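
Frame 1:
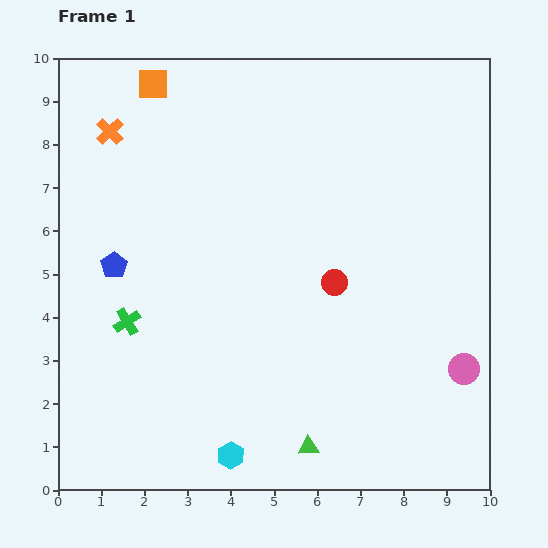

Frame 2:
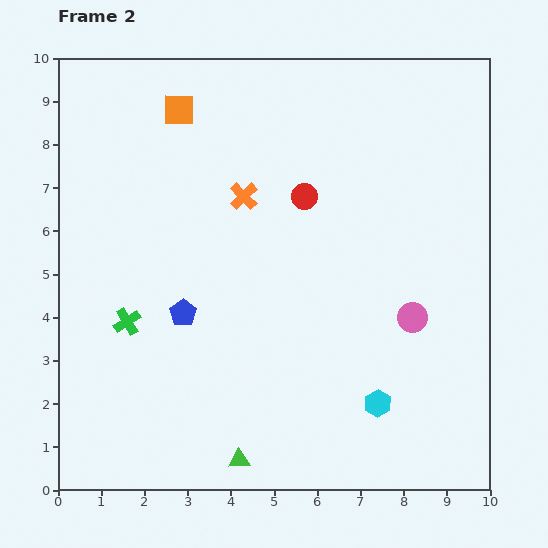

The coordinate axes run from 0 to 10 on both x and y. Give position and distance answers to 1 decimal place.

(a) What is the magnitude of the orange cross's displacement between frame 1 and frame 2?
3.4

The orange cross moved from (1.2, 8.3) to (4.3, 6.8), a distance of √(3.1² + 1.5²) ≈ 3.4.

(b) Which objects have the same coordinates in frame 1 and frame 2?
the green cross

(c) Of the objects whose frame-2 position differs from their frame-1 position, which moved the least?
the orange square

(moved 0.8)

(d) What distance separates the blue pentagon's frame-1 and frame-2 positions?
1.9

The blue pentagon moved from (1.3, 5.2) to (2.9, 4.1), a distance of √(1.6² + 1.1²) ≈ 1.9.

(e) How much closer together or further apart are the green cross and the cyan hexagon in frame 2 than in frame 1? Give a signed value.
+2.2

Distance in frame 1: 3.9. Distance in frame 2: 6.1.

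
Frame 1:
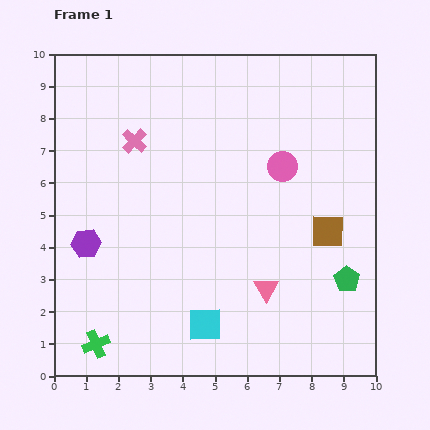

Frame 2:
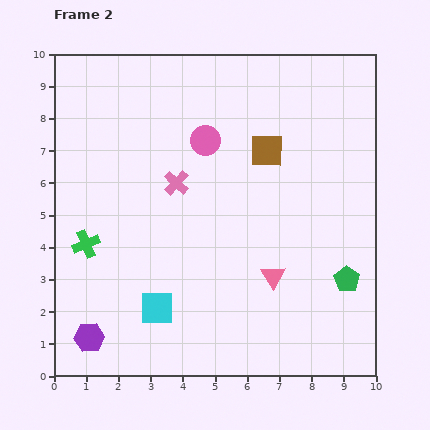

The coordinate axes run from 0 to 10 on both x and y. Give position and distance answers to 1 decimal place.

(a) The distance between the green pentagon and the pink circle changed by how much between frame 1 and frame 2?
+2.2

Distance in frame 1: 4.0. Distance in frame 2: 6.2.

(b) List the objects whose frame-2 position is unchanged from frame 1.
the green pentagon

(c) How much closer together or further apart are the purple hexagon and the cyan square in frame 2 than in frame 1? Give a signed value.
-2.2

Distance in frame 1: 4.5. Distance in frame 2: 2.3.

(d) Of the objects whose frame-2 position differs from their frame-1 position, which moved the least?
the pink triangle

(moved 0.4)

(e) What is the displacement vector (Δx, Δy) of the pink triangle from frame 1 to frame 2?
(0.2, 0.4)

The pink triangle was at (6.6, 2.7) in frame 1 and (6.8, 3.1) in frame 2.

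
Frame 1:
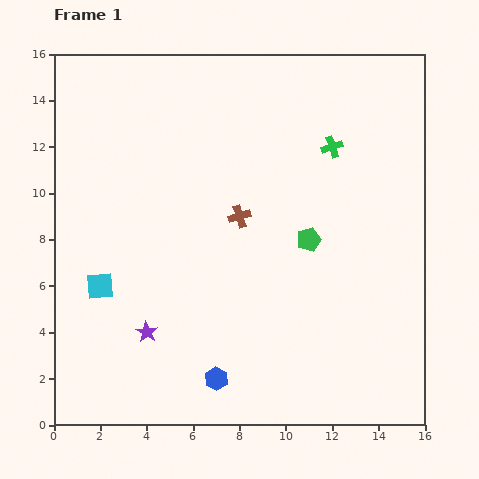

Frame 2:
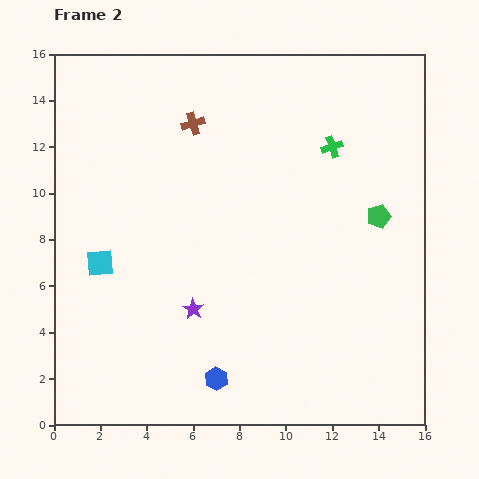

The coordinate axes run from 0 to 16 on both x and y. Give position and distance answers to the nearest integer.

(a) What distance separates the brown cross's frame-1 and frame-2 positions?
4

The brown cross moved from (8, 9) to (6, 13), a distance of √(2² + 4²) ≈ 4.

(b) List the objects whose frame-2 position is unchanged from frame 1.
the blue hexagon, the green cross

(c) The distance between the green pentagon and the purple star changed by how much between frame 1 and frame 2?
+1

Distance in frame 1: 8. Distance in frame 2: 9.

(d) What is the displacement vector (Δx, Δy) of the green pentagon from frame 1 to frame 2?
(3, 1)

The green pentagon was at (11, 8) in frame 1 and (14, 9) in frame 2.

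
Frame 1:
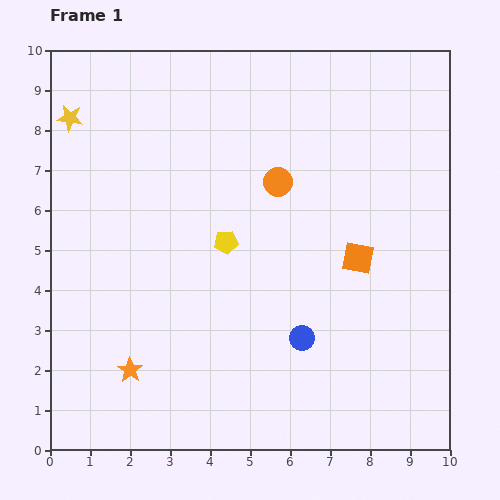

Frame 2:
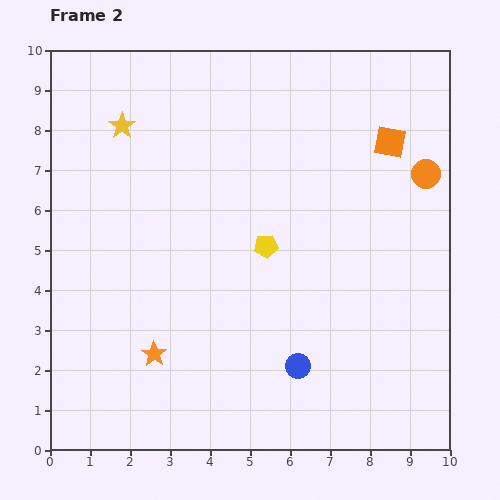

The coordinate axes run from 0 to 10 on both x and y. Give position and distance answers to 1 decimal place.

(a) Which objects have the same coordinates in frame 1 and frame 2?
none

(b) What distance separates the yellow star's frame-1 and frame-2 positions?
1.3

The yellow star moved from (0.5, 8.3) to (1.8, 8.1), a distance of √(1.3² + 0.2²) ≈ 1.3.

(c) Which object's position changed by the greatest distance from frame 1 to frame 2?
the orange circle

(moved 3.7; next 3.0)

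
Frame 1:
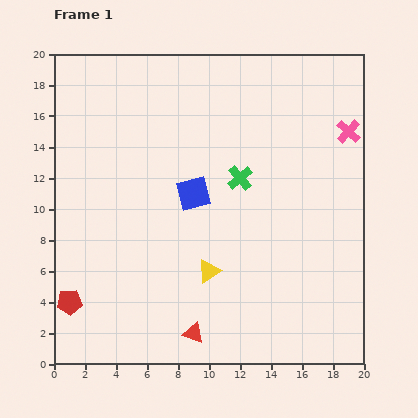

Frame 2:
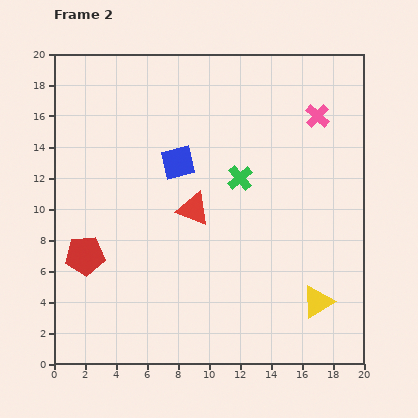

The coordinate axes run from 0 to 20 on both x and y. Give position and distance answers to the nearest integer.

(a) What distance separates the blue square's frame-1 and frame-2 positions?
2

The blue square moved from (9, 11) to (8, 13), a distance of √(1² + 2²) ≈ 2.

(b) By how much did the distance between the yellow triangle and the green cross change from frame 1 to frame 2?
+3

Distance in frame 1: 6. Distance in frame 2: 9.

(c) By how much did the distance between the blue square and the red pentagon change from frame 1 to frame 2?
-3

Distance in frame 1: 11. Distance in frame 2: 8.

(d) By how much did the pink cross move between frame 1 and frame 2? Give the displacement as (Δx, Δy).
(-2, 1)

The pink cross was at (19, 15) in frame 1 and (17, 16) in frame 2.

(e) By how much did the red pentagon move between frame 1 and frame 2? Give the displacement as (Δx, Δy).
(1, 3)

The red pentagon was at (1, 4) in frame 1 and (2, 7) in frame 2.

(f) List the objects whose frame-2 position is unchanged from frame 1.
the green cross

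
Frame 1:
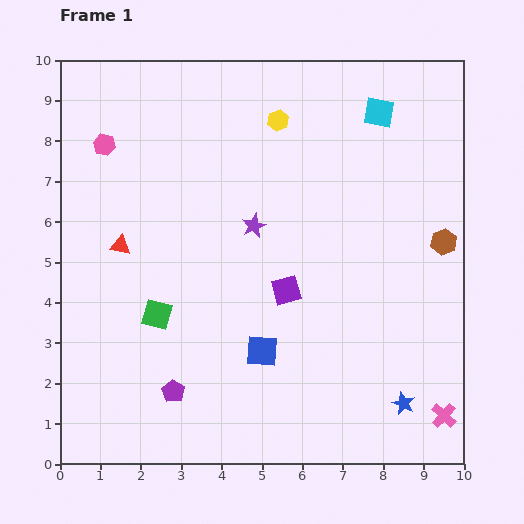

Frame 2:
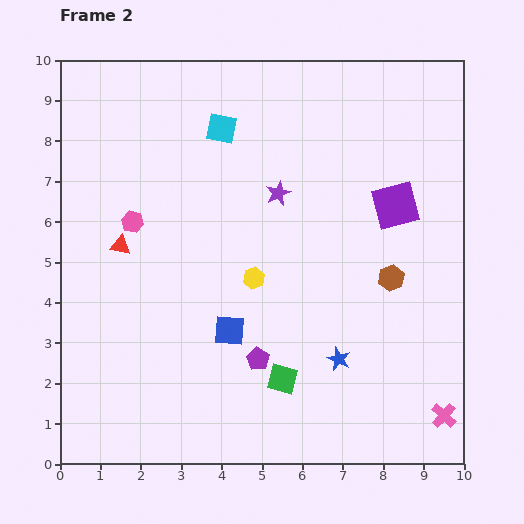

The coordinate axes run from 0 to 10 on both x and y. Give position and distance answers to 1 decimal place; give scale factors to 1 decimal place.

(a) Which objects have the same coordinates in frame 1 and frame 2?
the pink cross, the red triangle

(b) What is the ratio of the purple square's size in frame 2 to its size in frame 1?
1.6×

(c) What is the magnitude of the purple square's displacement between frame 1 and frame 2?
3.4

The purple square moved from (5.6, 4.3) to (8.3, 6.4), a distance of √(2.7² + 2.1²) ≈ 3.4.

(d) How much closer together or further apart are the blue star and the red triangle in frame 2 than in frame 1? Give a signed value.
-1.9

Distance in frame 1: 8.0. Distance in frame 2: 6.1.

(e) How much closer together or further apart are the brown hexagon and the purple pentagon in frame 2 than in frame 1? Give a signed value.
-3.8

Distance in frame 1: 7.7. Distance in frame 2: 3.9.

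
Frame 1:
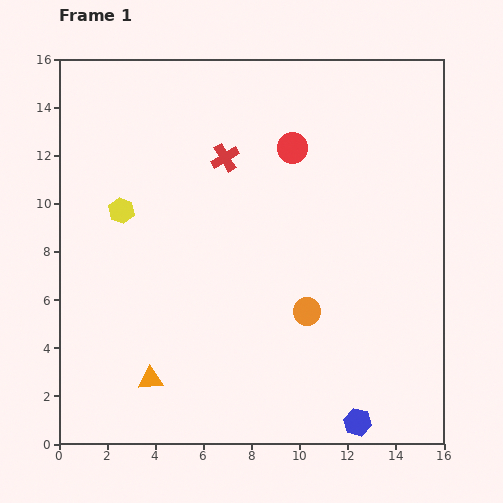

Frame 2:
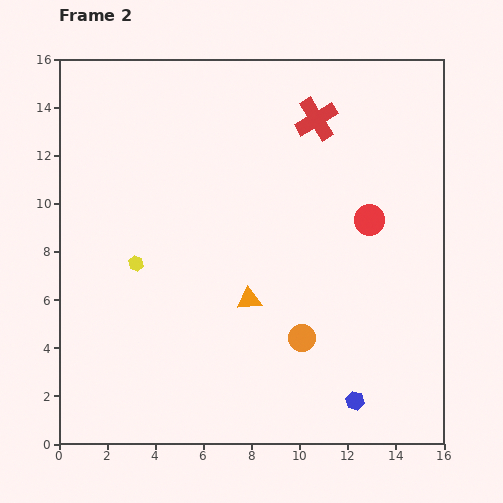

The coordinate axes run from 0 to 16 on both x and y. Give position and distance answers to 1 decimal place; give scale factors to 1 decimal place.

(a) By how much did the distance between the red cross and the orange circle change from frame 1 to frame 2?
+1.9

Distance in frame 1: 7.2. Distance in frame 2: 9.1.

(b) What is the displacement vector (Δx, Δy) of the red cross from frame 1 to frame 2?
(3.8, 1.6)

The red cross was at (6.9, 11.9) in frame 1 and (10.7, 13.5) in frame 2.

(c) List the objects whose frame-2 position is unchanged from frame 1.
none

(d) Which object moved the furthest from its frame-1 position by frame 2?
the orange triangle

(moved 5.3; next 4.4)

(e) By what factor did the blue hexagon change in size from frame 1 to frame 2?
0.7×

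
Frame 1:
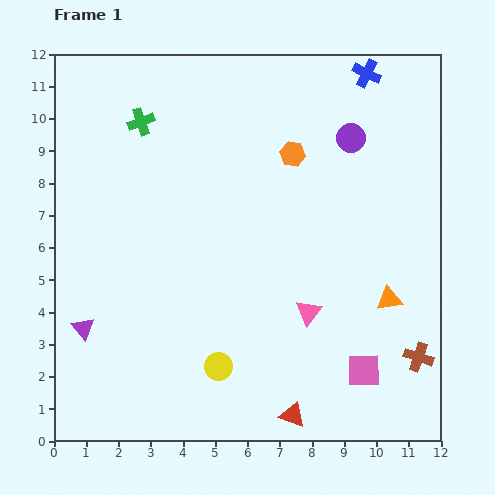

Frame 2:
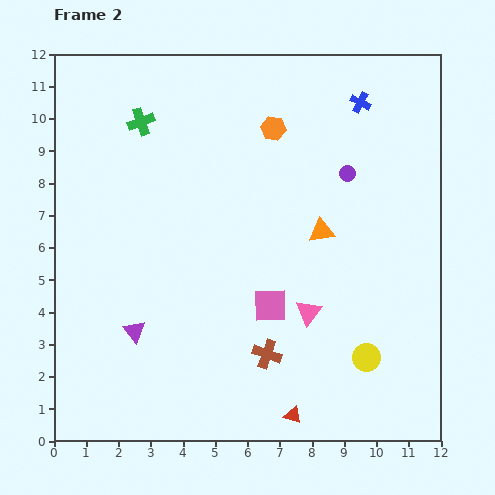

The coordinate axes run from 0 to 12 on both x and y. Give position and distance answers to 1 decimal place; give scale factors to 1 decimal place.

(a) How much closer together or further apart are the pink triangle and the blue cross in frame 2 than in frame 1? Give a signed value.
-0.9

Distance in frame 1: 7.6. Distance in frame 2: 6.7.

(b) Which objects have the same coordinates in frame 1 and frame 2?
the green cross, the pink triangle, the red triangle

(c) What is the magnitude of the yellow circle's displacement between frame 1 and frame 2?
4.6

The yellow circle moved from (5.1, 2.3) to (9.7, 2.6), a distance of √(4.6² + 0.3²) ≈ 4.6.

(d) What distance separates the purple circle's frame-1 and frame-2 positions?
1.1

The purple circle moved from (9.2, 9.4) to (9.1, 8.3), a distance of √(0.1² + 1.1²) ≈ 1.1.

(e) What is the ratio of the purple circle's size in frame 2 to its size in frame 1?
0.6×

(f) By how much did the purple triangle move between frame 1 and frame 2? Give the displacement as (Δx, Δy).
(1.6, -0.1)

The purple triangle was at (0.9, 3.5) in frame 1 and (2.5, 3.4) in frame 2.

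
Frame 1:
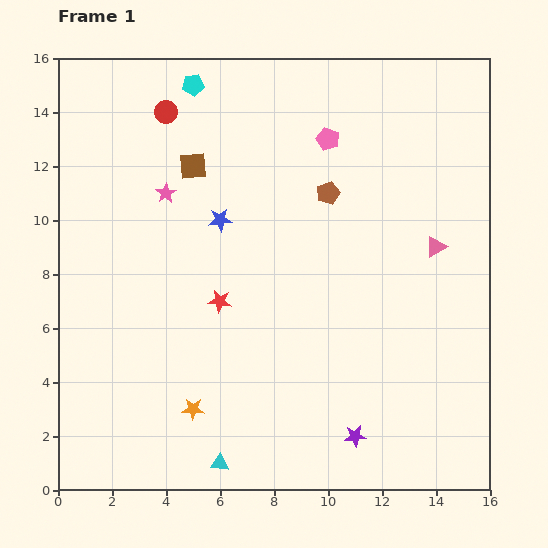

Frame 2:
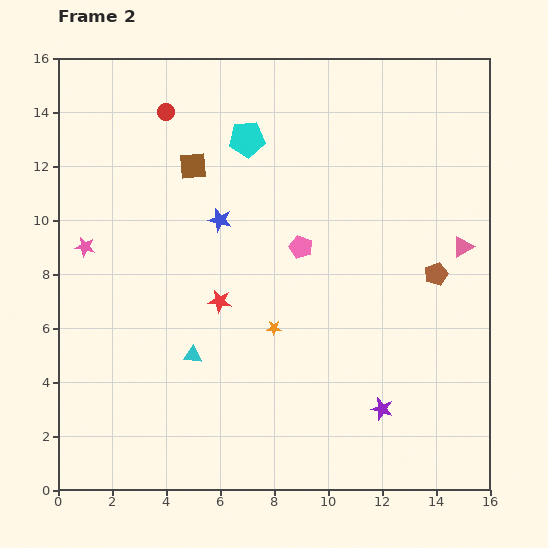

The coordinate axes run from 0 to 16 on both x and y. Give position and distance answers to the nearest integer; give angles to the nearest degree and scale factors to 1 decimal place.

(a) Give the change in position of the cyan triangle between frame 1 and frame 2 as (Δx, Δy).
(-1, 4)

The cyan triangle was at (6, 1) in frame 1 and (5, 5) in frame 2.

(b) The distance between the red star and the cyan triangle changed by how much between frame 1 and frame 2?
-4

Distance in frame 1: 6. Distance in frame 2: 2.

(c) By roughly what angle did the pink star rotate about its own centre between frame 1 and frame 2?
30° counter-clockwise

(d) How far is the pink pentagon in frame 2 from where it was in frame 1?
4

The pink pentagon moved from (10, 13) to (9, 9), a distance of √(1² + 4²) ≈ 4.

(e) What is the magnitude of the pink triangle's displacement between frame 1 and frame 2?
1

The pink triangle moved from (14, 9) to (15, 9), a distance of √(1² + 0²) ≈ 1.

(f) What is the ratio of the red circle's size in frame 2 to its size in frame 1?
0.7×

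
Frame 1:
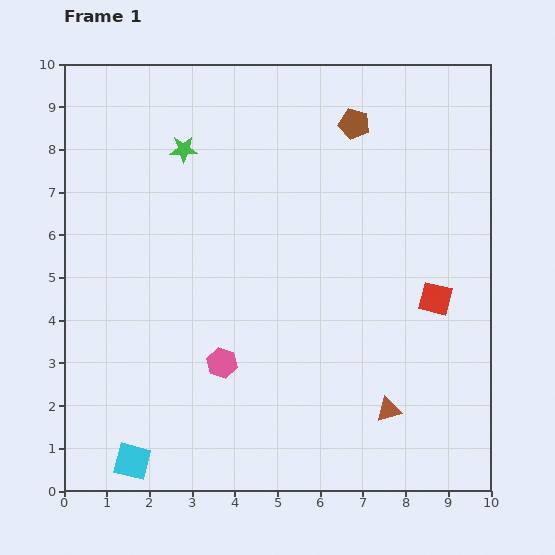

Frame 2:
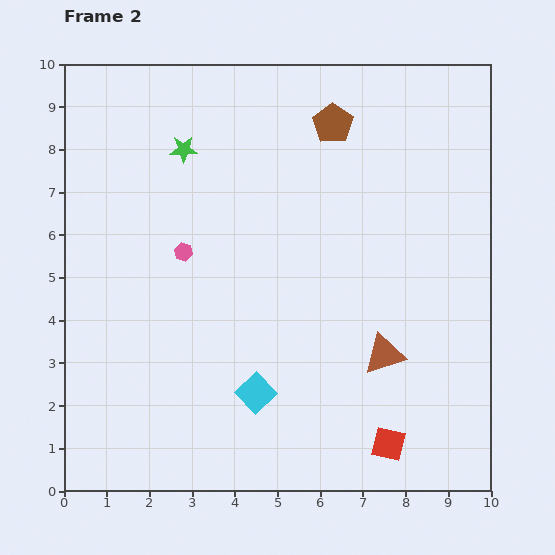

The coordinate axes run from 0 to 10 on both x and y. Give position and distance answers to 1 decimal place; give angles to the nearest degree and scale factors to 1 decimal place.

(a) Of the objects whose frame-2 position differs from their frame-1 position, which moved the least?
the brown pentagon

(moved 0.5)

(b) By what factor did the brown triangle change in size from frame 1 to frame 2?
1.6×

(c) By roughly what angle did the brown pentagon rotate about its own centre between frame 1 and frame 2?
21° clockwise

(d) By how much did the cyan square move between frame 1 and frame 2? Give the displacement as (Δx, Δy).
(2.9, 1.6)

The cyan square was at (1.6, 0.7) in frame 1 and (4.5, 2.3) in frame 2.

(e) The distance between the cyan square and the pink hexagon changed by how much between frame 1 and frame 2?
+0.6

Distance in frame 1: 3.1. Distance in frame 2: 3.7.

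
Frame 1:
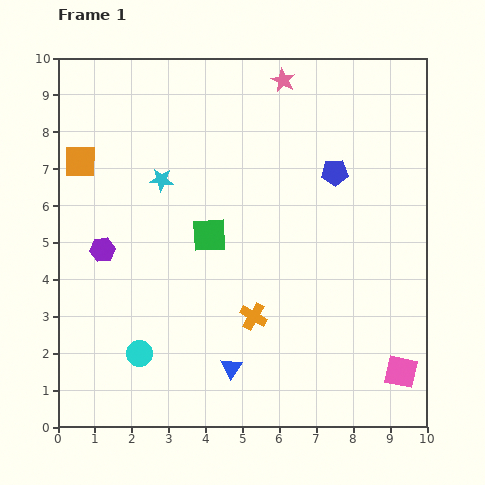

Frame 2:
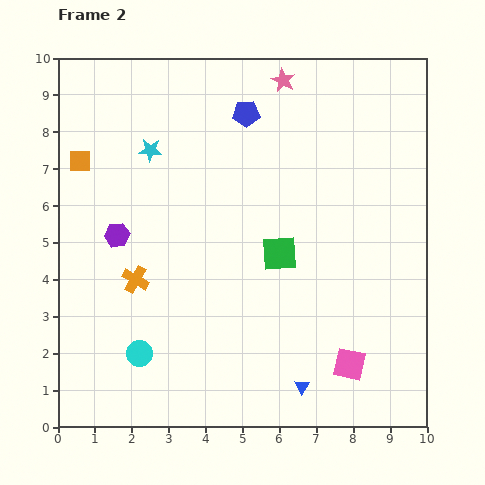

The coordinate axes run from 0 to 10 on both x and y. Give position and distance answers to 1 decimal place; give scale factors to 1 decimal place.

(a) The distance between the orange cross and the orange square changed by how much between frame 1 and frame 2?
-2.8

Distance in frame 1: 6.3. Distance in frame 2: 3.5.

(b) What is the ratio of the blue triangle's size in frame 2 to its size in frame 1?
0.7×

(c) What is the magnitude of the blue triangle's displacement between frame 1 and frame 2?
2.0

The blue triangle moved from (4.7, 1.6) to (6.6, 1.1), a distance of √(1.9² + 0.5²) ≈ 2.0.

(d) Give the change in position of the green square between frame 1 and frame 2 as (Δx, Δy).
(1.9, -0.5)

The green square was at (4.1, 5.2) in frame 1 and (6.0, 4.7) in frame 2.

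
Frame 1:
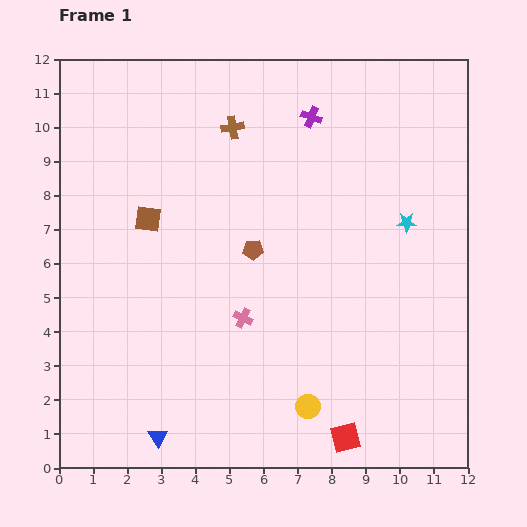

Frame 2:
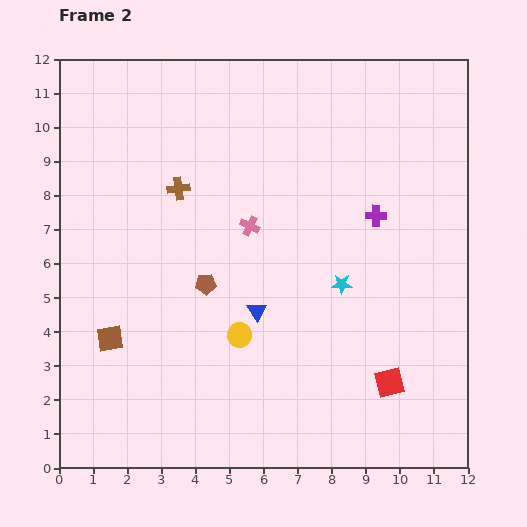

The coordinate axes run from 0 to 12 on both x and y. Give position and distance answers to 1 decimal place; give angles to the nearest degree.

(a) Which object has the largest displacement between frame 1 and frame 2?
the blue triangle

(moved 4.7; next 3.7)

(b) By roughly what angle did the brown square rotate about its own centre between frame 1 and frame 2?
17° counter-clockwise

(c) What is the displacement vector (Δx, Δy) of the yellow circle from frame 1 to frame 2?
(-2.0, 2.1)

The yellow circle was at (7.3, 1.8) in frame 1 and (5.3, 3.9) in frame 2.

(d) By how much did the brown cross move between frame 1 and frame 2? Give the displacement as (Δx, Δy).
(-1.6, -1.8)

The brown cross was at (5.1, 10.0) in frame 1 and (3.5, 8.2) in frame 2.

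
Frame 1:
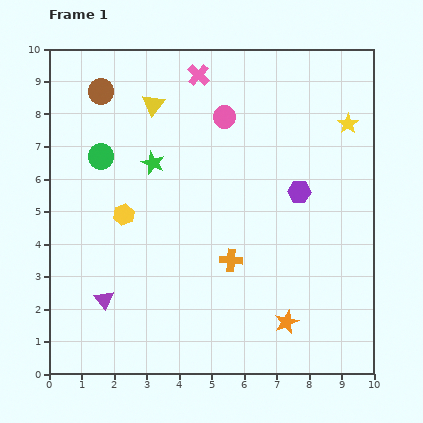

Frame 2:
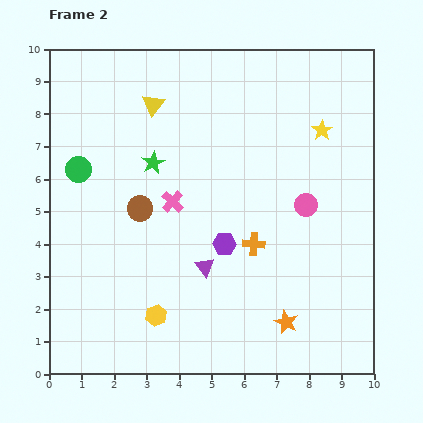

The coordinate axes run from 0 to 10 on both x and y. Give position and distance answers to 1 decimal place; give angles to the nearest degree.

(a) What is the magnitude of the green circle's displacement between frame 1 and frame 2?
0.8

The green circle moved from (1.6, 6.7) to (0.9, 6.3), a distance of √(0.7² + 0.4²) ≈ 0.8.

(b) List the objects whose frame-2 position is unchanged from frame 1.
the green star, the yellow triangle, the orange star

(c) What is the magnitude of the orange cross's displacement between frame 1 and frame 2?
0.9

The orange cross moved from (5.6, 3.5) to (6.3, 4.0), a distance of √(0.7² + 0.5²) ≈ 0.9.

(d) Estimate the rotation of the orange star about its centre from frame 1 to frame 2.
25° counter-clockwise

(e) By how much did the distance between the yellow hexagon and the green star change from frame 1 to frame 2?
+2.9

Distance in frame 1: 1.8. Distance in frame 2: 4.7.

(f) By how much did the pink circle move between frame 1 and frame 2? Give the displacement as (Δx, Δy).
(2.5, -2.7)

The pink circle was at (5.4, 7.9) in frame 1 and (7.9, 5.2) in frame 2.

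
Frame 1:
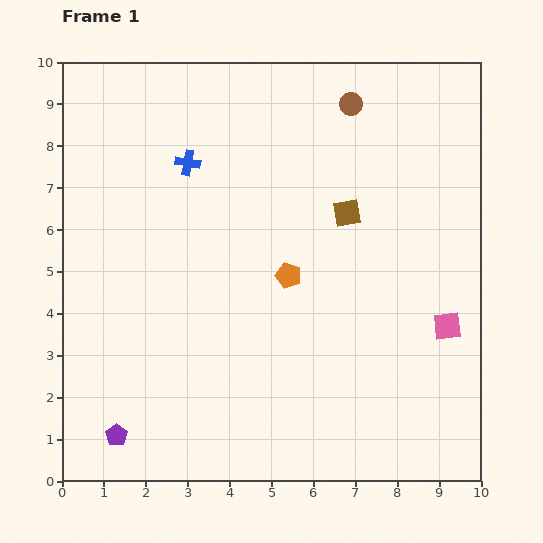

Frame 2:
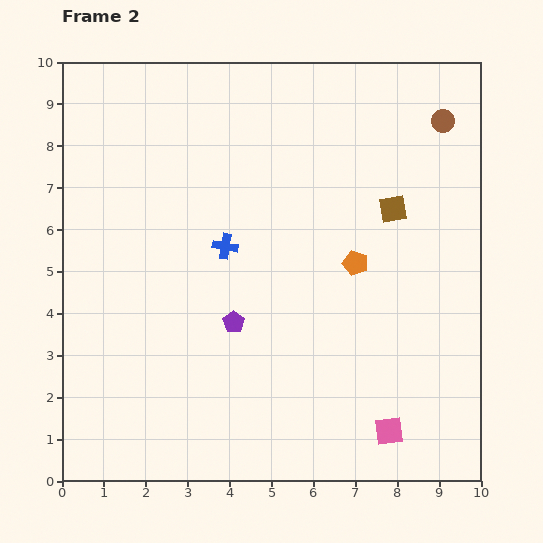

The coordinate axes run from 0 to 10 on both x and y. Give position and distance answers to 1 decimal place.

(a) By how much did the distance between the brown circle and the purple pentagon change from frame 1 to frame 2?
-2.8

Distance in frame 1: 9.7. Distance in frame 2: 6.9.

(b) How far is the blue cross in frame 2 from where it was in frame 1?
2.2

The blue cross moved from (3.0, 7.6) to (3.9, 5.6), a distance of √(0.9² + 2.0²) ≈ 2.2.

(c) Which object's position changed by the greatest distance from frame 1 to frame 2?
the purple pentagon

(moved 3.9; next 2.9)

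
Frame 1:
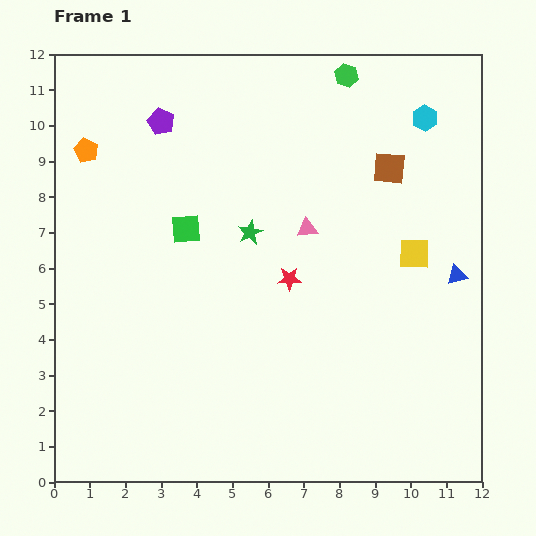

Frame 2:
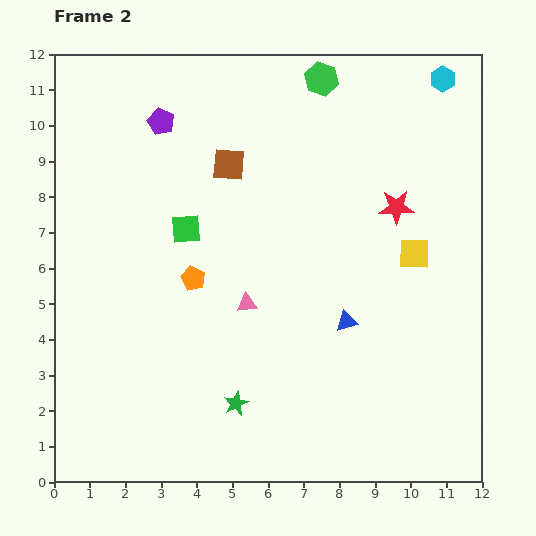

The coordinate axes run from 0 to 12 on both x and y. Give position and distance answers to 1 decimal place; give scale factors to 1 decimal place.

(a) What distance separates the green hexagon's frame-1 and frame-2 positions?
0.7

The green hexagon moved from (8.2, 11.4) to (7.5, 11.3), a distance of √(0.7² + 0.1²) ≈ 0.7.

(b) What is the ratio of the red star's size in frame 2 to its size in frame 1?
1.5×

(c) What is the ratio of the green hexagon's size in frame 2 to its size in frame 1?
1.4×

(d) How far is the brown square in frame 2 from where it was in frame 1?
4.5

The brown square moved from (9.4, 8.8) to (4.9, 8.9), a distance of √(4.5² + 0.1²) ≈ 4.5.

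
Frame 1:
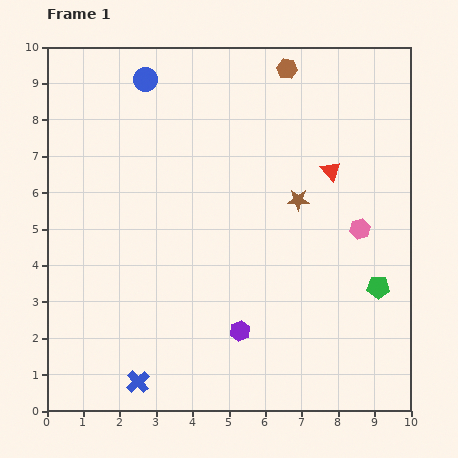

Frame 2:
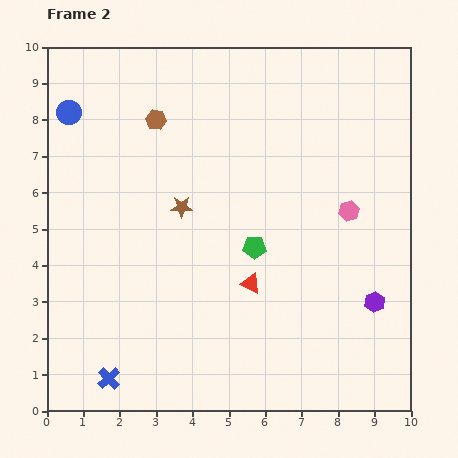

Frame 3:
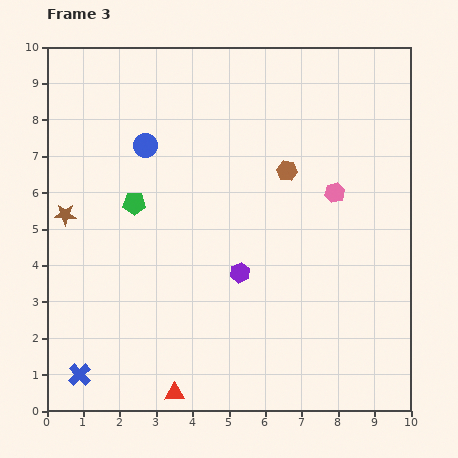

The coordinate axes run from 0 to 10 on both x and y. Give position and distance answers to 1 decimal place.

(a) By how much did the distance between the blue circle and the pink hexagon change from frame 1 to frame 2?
+1.0

Distance in frame 1: 7.2. Distance in frame 2: 8.2.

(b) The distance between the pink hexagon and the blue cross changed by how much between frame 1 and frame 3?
+1.2

Distance in frame 1: 7.4. Distance in frame 3: 8.6.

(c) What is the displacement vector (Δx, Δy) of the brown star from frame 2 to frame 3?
(-3.2, -0.2)

The brown star was at (3.7, 5.6) in frame 2 and (0.5, 5.4) in frame 3.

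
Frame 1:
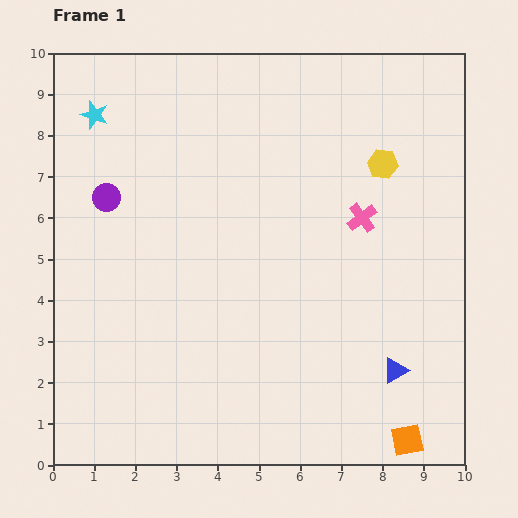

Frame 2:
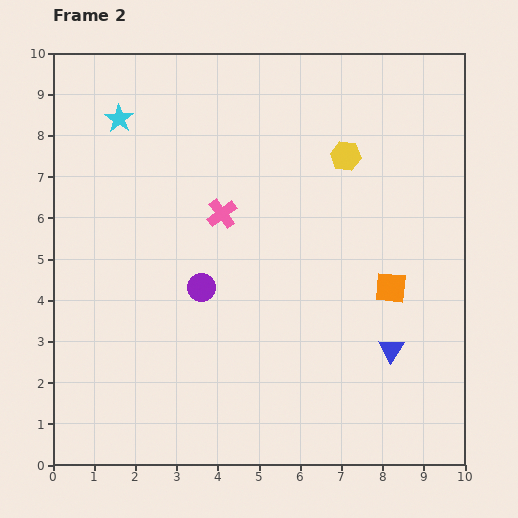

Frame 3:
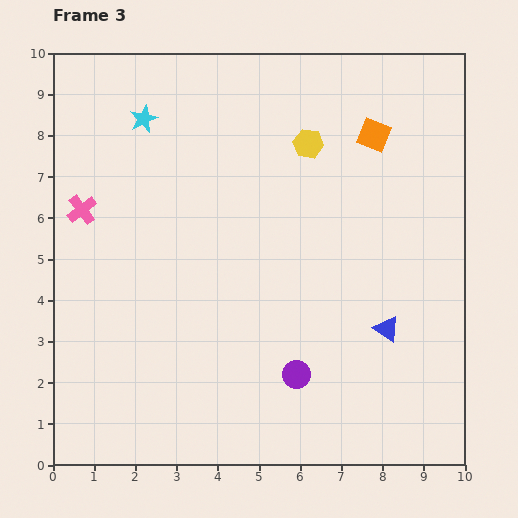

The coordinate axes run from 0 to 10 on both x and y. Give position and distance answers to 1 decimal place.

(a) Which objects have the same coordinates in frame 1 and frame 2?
none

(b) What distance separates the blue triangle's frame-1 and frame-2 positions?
0.5

The blue triangle moved from (8.3, 2.3) to (8.2, 2.8), a distance of √(0.1² + 0.5²) ≈ 0.5.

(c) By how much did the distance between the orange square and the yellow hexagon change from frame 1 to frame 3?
-5.1

Distance in frame 1: 6.7. Distance in frame 3: 1.6.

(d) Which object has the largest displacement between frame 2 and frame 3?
the orange square

(moved 3.7; next 3.4)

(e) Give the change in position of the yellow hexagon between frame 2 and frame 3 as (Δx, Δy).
(-0.9, 0.3)

The yellow hexagon was at (7.1, 7.5) in frame 2 and (6.2, 7.8) in frame 3.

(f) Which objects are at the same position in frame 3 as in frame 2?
none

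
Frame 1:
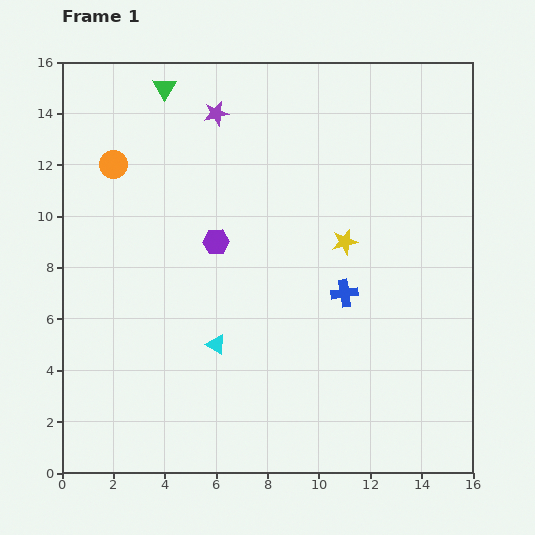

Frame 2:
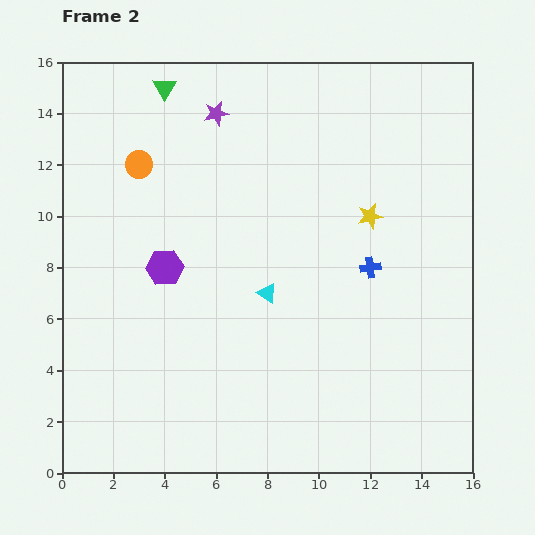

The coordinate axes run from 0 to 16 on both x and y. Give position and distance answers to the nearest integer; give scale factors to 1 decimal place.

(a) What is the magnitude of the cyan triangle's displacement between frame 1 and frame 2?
3

The cyan triangle moved from (6, 5) to (8, 7), a distance of √(2² + 2²) ≈ 3.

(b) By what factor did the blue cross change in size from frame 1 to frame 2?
0.8×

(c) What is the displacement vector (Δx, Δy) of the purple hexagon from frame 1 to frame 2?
(-2, -1)

The purple hexagon was at (6, 9) in frame 1 and (4, 8) in frame 2.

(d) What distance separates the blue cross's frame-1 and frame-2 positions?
1

The blue cross moved from (11, 7) to (12, 8), a distance of √(1² + 1²) ≈ 1.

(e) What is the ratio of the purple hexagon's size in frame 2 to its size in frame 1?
1.4×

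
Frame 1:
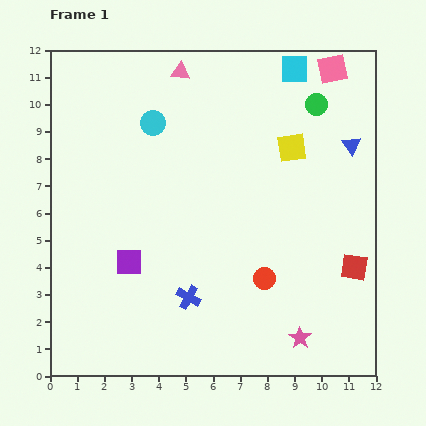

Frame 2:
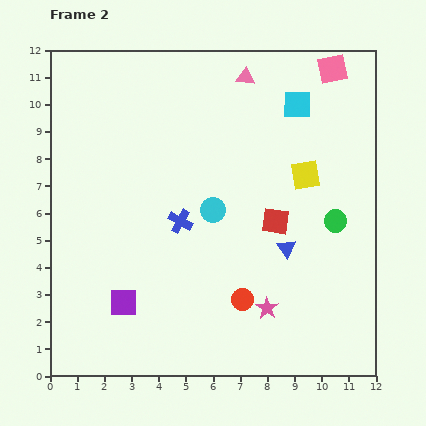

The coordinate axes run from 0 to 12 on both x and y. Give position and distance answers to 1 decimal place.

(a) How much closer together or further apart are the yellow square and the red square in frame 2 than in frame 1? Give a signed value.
-3.0

Distance in frame 1: 5.0. Distance in frame 2: 2.0.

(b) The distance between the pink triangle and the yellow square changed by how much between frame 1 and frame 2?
-0.8

Distance in frame 1: 5.0. Distance in frame 2: 4.2.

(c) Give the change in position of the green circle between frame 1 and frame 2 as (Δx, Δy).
(0.7, -4.3)

The green circle was at (9.8, 10.0) in frame 1 and (10.5, 5.7) in frame 2.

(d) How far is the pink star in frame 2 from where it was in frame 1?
1.6

The pink star moved from (9.2, 1.4) to (8.0, 2.5), a distance of √(1.2² + 1.1²) ≈ 1.6.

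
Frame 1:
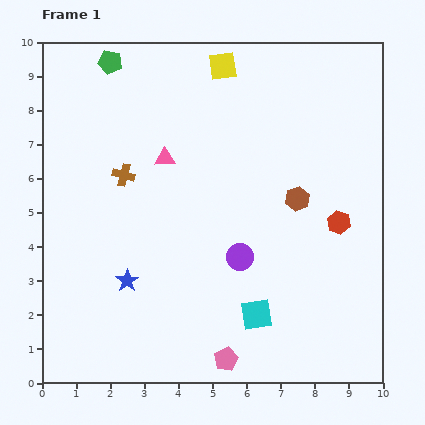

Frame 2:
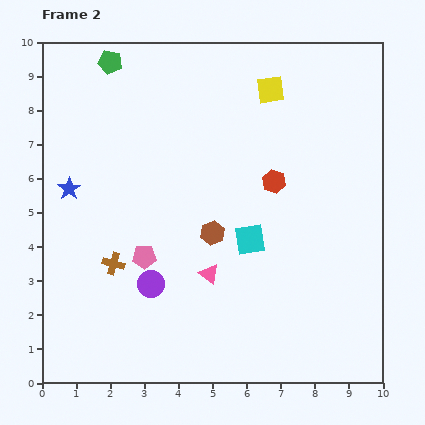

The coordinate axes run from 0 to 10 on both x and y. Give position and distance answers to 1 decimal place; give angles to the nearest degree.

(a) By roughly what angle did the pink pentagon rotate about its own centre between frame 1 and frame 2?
25° clockwise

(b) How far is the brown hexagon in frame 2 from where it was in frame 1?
2.7

The brown hexagon moved from (7.5, 5.4) to (5.0, 4.4), a distance of √(2.5² + 1.0²) ≈ 2.7.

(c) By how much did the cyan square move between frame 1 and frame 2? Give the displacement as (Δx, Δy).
(-0.2, 2.2)

The cyan square was at (6.3, 2.0) in frame 1 and (6.1, 4.2) in frame 2.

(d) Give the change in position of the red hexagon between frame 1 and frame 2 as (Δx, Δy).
(-1.9, 1.2)

The red hexagon was at (8.7, 4.7) in frame 1 and (6.8, 5.9) in frame 2.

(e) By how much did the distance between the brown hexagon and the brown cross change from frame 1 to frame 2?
-2.1

Distance in frame 1: 5.1. Distance in frame 2: 3.0.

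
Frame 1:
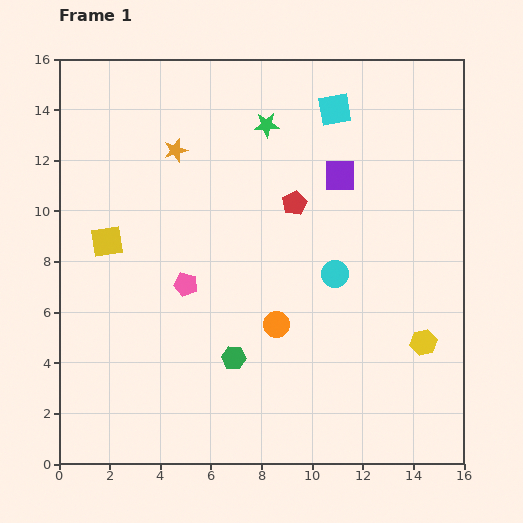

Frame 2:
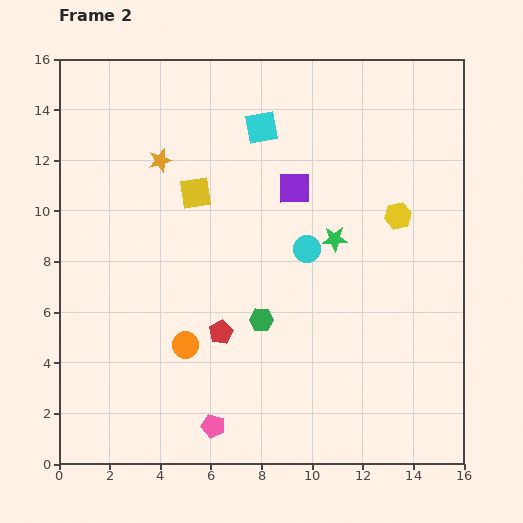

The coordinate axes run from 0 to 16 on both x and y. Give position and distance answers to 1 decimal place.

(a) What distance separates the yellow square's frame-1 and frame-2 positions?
4.0

The yellow square moved from (1.9, 8.8) to (5.4, 10.7), a distance of √(3.5² + 1.9²) ≈ 4.0.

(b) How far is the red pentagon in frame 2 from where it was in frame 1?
5.9

The red pentagon moved from (9.3, 10.3) to (6.4, 5.2), a distance of √(2.9² + 5.1²) ≈ 5.9.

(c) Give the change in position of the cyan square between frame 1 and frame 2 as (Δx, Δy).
(-2.9, -0.7)

The cyan square was at (10.9, 14.0) in frame 1 and (8.0, 13.3) in frame 2.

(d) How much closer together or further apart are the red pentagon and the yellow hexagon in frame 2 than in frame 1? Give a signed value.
+0.9

Distance in frame 1: 7.5. Distance in frame 2: 8.4.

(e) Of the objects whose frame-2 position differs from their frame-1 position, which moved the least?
the orange star

(moved 0.7)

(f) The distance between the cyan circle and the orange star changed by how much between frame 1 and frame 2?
-1.2

Distance in frame 1: 8.0. Distance in frame 2: 6.8.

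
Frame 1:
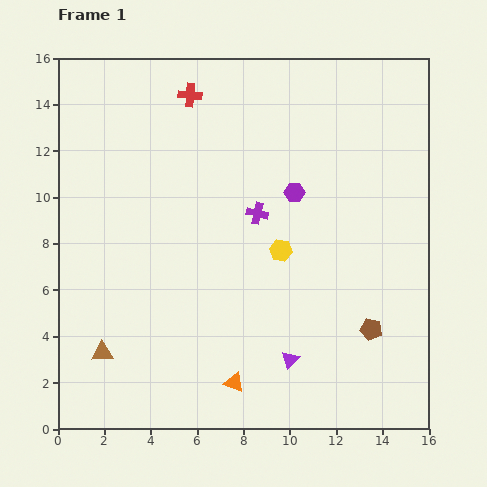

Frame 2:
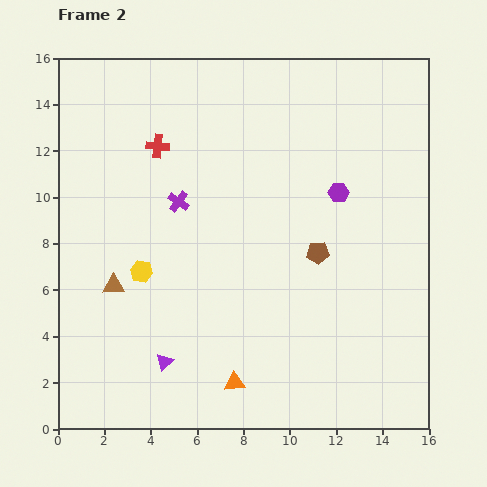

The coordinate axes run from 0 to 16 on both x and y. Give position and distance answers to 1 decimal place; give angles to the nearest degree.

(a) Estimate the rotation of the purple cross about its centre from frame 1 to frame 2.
22° clockwise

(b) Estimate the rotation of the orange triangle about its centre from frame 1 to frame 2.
25° counter-clockwise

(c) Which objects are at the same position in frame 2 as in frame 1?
the orange triangle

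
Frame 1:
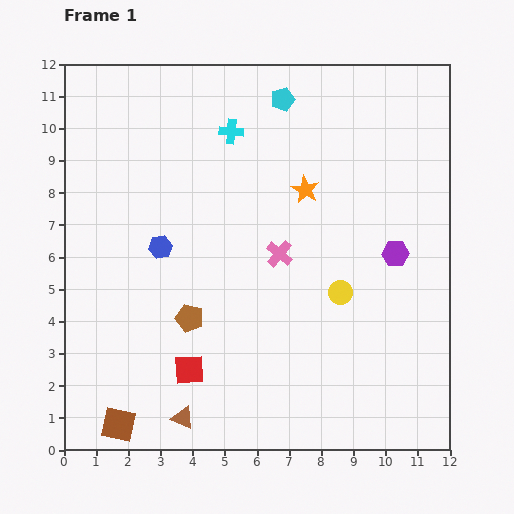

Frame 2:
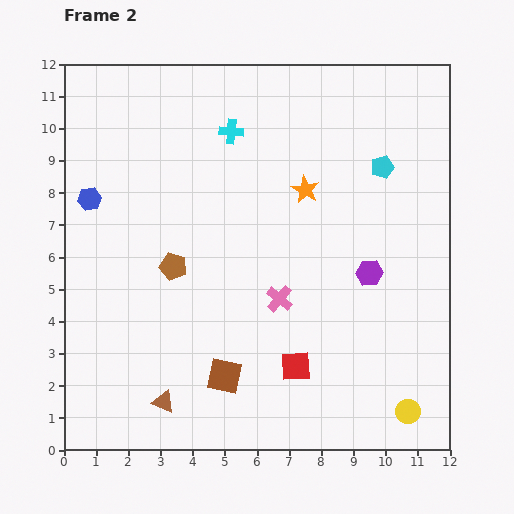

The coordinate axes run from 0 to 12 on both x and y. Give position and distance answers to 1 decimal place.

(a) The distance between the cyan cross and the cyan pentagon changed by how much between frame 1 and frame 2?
+2.9

Distance in frame 1: 1.9. Distance in frame 2: 4.8.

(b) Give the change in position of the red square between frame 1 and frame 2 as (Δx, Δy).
(3.3, 0.1)

The red square was at (3.9, 2.5) in frame 1 and (7.2, 2.6) in frame 2.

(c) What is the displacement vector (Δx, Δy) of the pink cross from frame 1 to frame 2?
(0.0, -1.4)

The pink cross was at (6.7, 6.1) in frame 1 and (6.7, 4.7) in frame 2.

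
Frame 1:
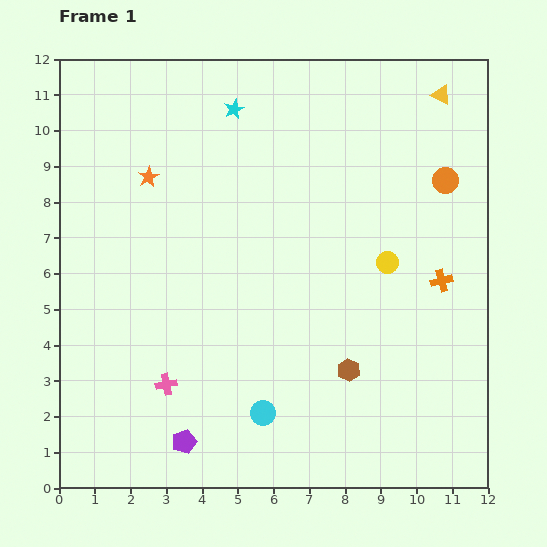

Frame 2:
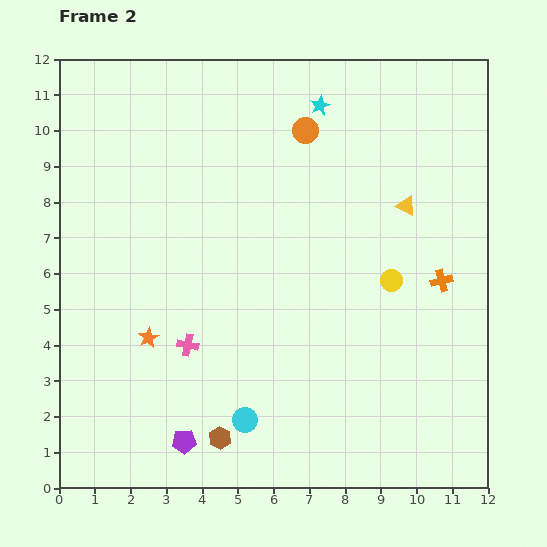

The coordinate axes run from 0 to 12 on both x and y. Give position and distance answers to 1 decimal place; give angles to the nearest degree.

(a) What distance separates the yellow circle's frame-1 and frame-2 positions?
0.5

The yellow circle moved from (9.2, 6.3) to (9.3, 5.8), a distance of √(0.1² + 0.5²) ≈ 0.5.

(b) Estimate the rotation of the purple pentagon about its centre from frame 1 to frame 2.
17° clockwise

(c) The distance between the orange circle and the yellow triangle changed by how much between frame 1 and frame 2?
+1.1

Distance in frame 1: 2.4. Distance in frame 2: 3.5.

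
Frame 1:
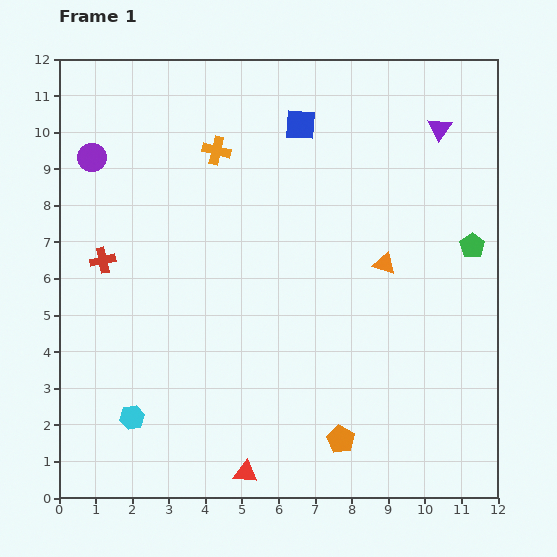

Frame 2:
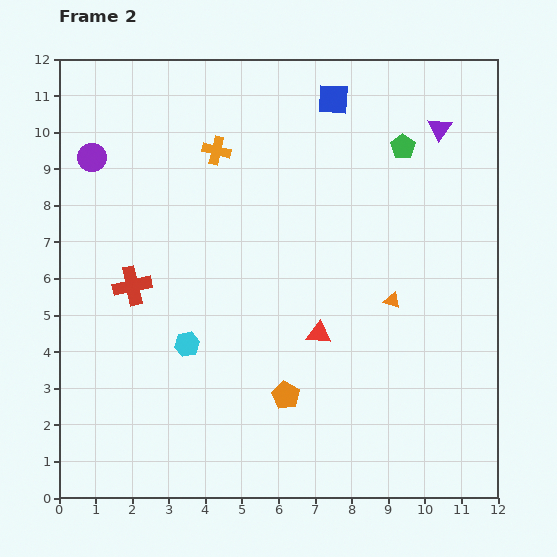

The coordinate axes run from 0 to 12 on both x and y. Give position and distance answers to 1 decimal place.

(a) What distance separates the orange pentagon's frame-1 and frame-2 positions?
1.9

The orange pentagon moved from (7.7, 1.6) to (6.2, 2.8), a distance of √(1.5² + 1.2²) ≈ 1.9.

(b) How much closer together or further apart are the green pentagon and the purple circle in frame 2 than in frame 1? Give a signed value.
-2.2

Distance in frame 1: 10.7. Distance in frame 2: 8.5.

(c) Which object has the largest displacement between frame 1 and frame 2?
the red triangle

(moved 4.3; next 3.3)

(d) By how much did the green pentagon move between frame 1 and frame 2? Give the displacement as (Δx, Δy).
(-1.9, 2.7)

The green pentagon was at (11.3, 6.9) in frame 1 and (9.4, 9.6) in frame 2.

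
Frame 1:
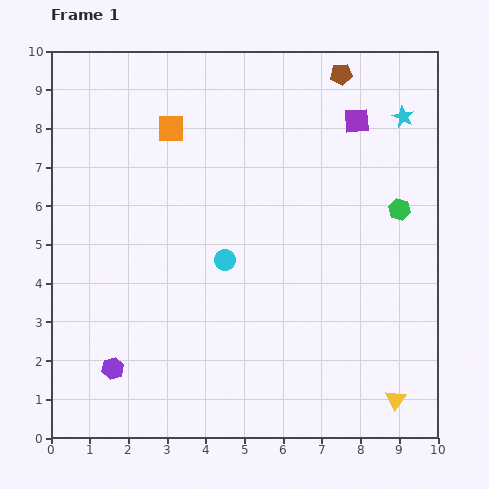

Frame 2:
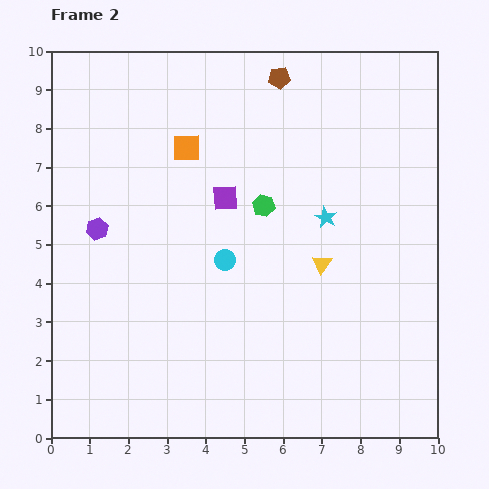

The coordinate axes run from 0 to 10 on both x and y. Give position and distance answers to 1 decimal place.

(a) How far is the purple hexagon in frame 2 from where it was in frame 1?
3.6

The purple hexagon moved from (1.6, 1.8) to (1.2, 5.4), a distance of √(0.4² + 3.6²) ≈ 3.6.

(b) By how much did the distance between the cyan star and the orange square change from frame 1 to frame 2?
-2.0

Distance in frame 1: 6.0. Distance in frame 2: 4.0.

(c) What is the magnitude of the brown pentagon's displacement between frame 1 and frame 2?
1.6

The brown pentagon moved from (7.5, 9.4) to (5.9, 9.3), a distance of √(1.6² + 0.1²) ≈ 1.6.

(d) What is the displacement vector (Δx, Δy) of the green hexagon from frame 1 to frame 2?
(-3.5, 0.1)

The green hexagon was at (9.0, 5.9) in frame 1 and (5.5, 6.0) in frame 2.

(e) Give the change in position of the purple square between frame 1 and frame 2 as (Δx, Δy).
(-3.4, -2.0)

The purple square was at (7.9, 8.2) in frame 1 and (4.5, 6.2) in frame 2.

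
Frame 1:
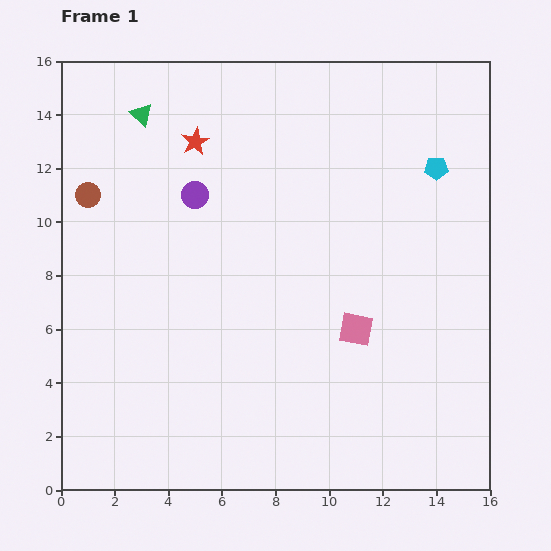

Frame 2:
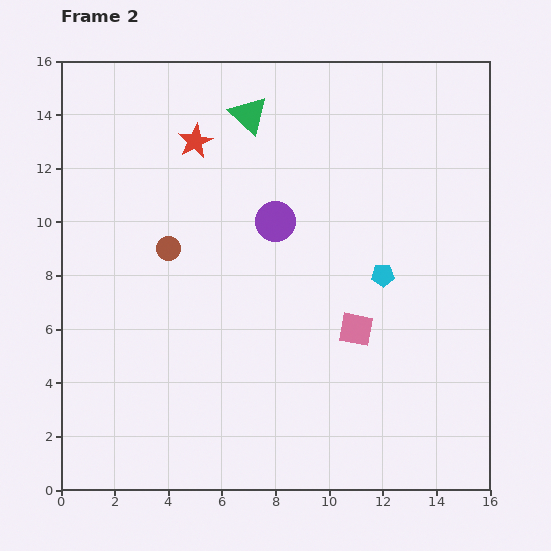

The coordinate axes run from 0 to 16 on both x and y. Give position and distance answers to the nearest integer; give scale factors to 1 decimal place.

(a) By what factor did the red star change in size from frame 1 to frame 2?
1.3×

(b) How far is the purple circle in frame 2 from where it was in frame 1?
3

The purple circle moved from (5, 11) to (8, 10), a distance of √(3² + 1²) ≈ 3.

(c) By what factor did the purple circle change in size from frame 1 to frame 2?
1.5×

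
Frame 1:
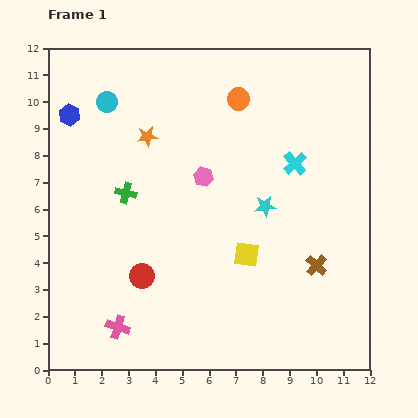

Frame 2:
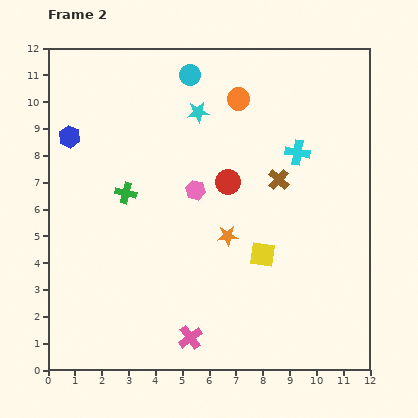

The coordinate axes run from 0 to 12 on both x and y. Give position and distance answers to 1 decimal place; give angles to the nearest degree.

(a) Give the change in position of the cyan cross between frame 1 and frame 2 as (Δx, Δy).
(0.1, 0.4)

The cyan cross was at (9.2, 7.7) in frame 1 and (9.3, 8.1) in frame 2.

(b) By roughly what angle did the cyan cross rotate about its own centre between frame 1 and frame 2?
39° counter-clockwise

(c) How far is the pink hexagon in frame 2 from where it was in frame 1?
0.6

The pink hexagon moved from (5.8, 7.2) to (5.5, 6.7), a distance of √(0.3² + 0.5²) ≈ 0.6.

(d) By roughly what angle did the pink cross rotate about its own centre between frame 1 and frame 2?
37° clockwise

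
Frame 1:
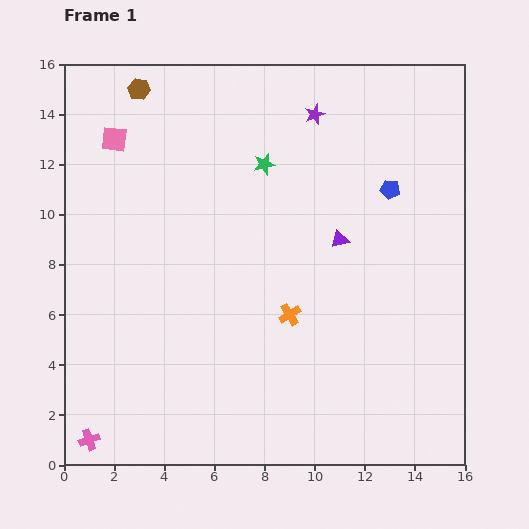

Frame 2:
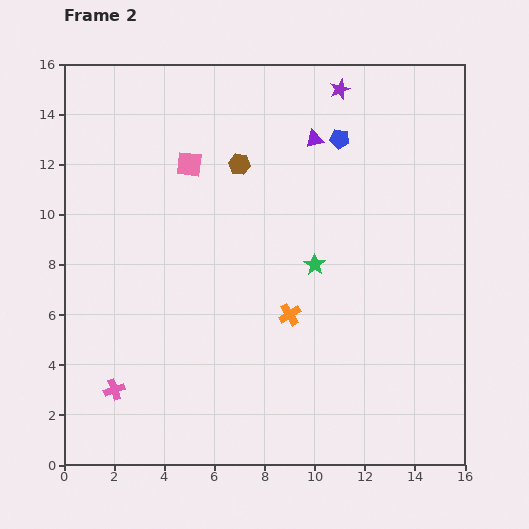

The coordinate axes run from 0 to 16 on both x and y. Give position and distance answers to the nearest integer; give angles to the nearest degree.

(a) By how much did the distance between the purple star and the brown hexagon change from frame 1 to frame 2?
-2

Distance in frame 1: 7. Distance in frame 2: 5.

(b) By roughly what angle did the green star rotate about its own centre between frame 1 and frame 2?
26° counter-clockwise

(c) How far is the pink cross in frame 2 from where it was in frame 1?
2

The pink cross moved from (1, 1) to (2, 3), a distance of √(1² + 2²) ≈ 2.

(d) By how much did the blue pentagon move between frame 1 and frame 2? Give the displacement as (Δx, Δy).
(-2, 2)

The blue pentagon was at (13, 11) in frame 1 and (11, 13) in frame 2.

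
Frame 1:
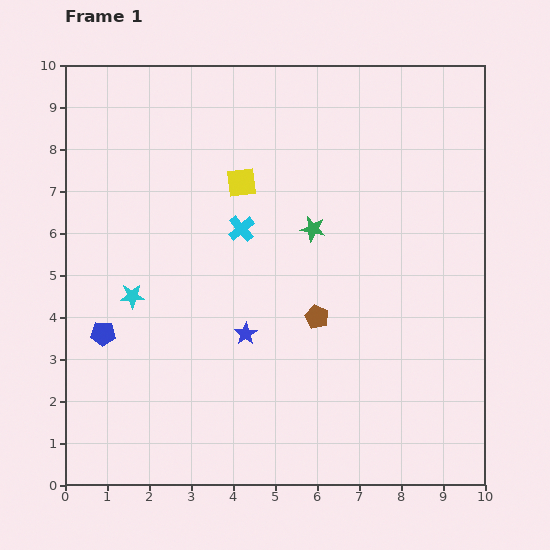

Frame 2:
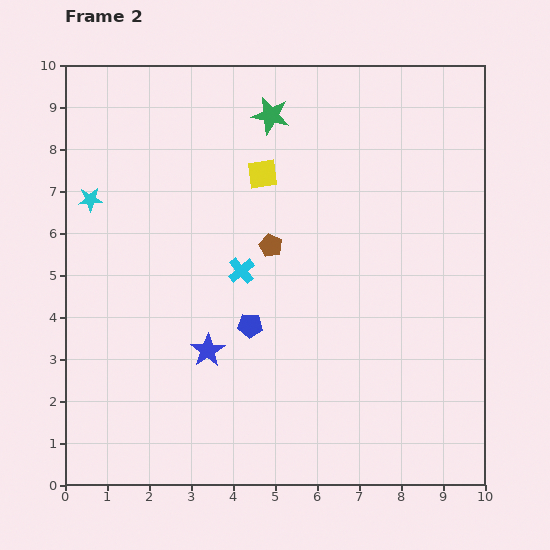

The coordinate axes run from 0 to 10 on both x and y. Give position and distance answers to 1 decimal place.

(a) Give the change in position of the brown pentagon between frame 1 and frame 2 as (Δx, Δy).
(-1.1, 1.7)

The brown pentagon was at (6.0, 4.0) in frame 1 and (4.9, 5.7) in frame 2.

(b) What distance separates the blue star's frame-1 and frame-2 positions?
1.0

The blue star moved from (4.3, 3.6) to (3.4, 3.2), a distance of √(0.9² + 0.4²) ≈ 1.0.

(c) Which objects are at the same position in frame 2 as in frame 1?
none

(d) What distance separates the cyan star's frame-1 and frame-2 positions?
2.5

The cyan star moved from (1.6, 4.5) to (0.6, 6.8), a distance of √(1.0² + 2.3²) ≈ 2.5.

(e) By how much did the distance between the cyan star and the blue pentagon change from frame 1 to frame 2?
+3.7

Distance in frame 1: 1.1. Distance in frame 2: 4.8.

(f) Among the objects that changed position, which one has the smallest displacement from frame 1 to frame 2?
the yellow square

(moved 0.5)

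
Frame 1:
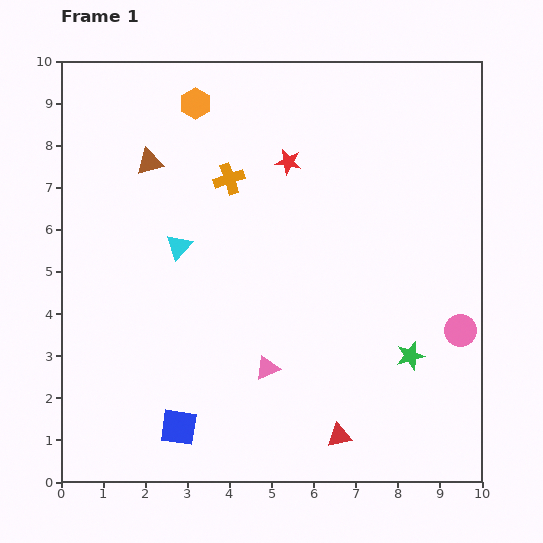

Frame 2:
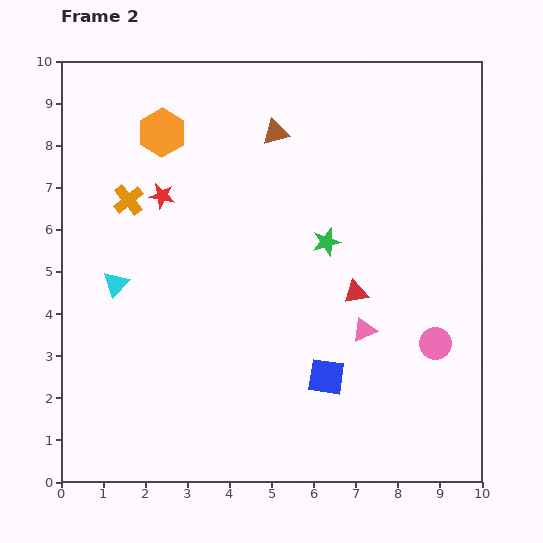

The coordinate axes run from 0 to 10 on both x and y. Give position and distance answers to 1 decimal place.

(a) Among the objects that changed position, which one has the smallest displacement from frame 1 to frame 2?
the pink circle

(moved 0.7)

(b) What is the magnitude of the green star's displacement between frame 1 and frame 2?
3.4

The green star moved from (8.3, 3.0) to (6.3, 5.7), a distance of √(2.0² + 2.7²) ≈ 3.4.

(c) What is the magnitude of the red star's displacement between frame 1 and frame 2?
3.1

The red star moved from (5.4, 7.6) to (2.4, 6.8), a distance of √(3.0² + 0.8²) ≈ 3.1.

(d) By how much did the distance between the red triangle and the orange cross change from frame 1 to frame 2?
-0.8

Distance in frame 1: 6.6. Distance in frame 2: 5.8.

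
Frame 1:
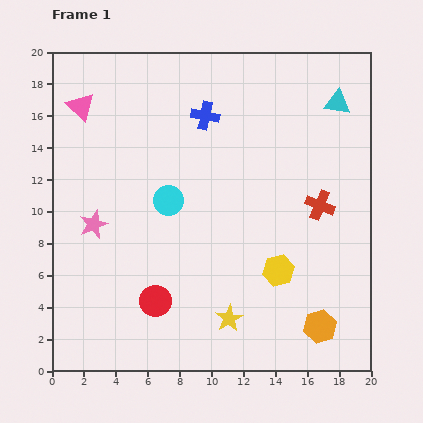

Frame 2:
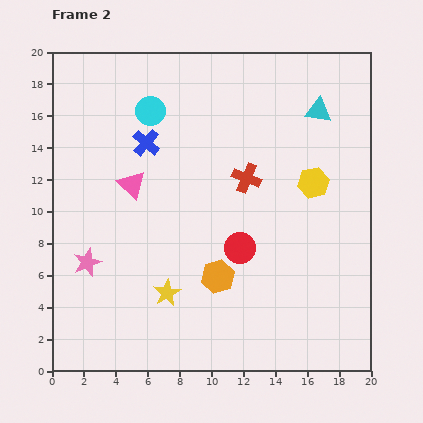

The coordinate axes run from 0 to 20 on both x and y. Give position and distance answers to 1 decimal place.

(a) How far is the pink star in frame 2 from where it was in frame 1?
2.4

The pink star moved from (2.6, 9.2) to (2.2, 6.8), a distance of √(0.4² + 2.4²) ≈ 2.4.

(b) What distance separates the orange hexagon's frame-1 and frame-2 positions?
7.1

The orange hexagon moved from (16.8, 2.8) to (10.4, 5.9), a distance of √(6.4² + 3.1²) ≈ 7.1.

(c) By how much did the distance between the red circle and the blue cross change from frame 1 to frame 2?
-3.1

Distance in frame 1: 12.0. Distance in frame 2: 8.9.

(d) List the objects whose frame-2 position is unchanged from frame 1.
none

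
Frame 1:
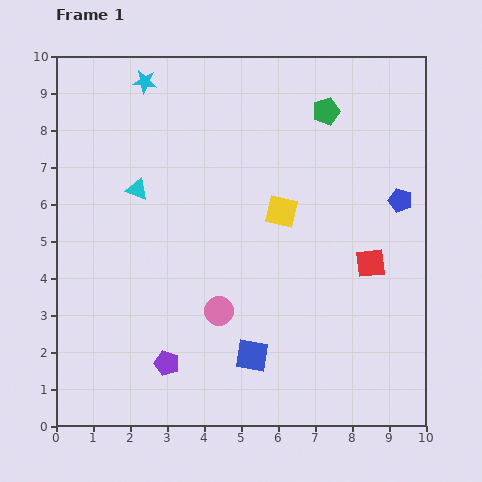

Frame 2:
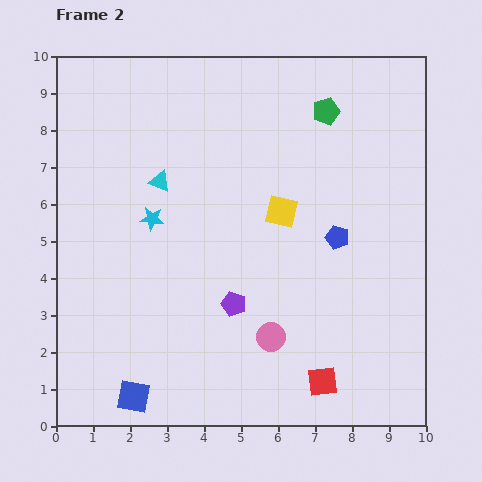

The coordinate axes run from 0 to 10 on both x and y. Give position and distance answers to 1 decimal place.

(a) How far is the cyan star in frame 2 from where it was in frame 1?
3.7

The cyan star moved from (2.4, 9.3) to (2.6, 5.6), a distance of √(0.2² + 3.7²) ≈ 3.7.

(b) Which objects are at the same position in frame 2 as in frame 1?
the yellow square, the green pentagon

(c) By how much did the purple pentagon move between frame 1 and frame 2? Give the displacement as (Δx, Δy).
(1.8, 1.6)

The purple pentagon was at (3.0, 1.7) in frame 1 and (4.8, 3.3) in frame 2.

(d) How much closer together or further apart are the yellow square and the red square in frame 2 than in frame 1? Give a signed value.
+1.9

Distance in frame 1: 2.8. Distance in frame 2: 4.7.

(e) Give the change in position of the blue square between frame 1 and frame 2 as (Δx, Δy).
(-3.2, -1.1)

The blue square was at (5.3, 1.9) in frame 1 and (2.1, 0.8) in frame 2.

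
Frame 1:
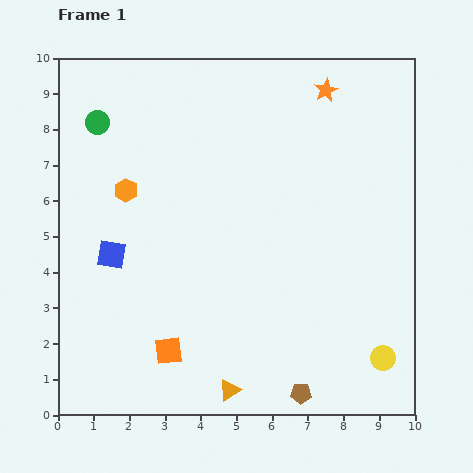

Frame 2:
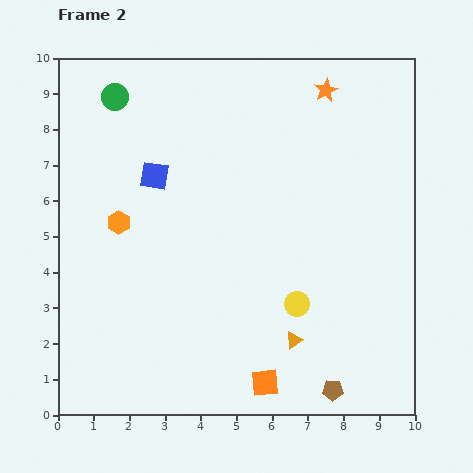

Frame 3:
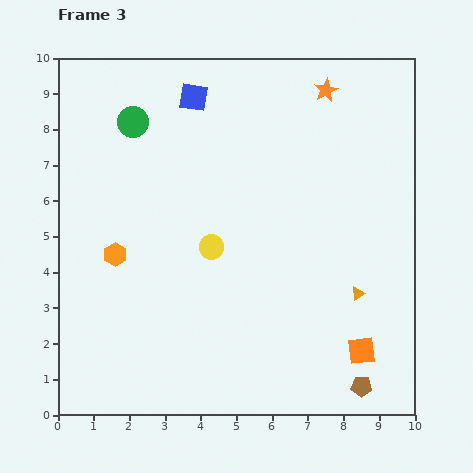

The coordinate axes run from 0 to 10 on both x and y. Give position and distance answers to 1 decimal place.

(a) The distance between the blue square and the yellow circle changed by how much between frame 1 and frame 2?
-2.7

Distance in frame 1: 8.1. Distance in frame 2: 5.4.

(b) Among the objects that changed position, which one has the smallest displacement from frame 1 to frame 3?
the green circle

(moved 1.0)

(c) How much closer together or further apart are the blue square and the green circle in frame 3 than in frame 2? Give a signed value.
-0.7

Distance in frame 2: 2.5. Distance in frame 3: 1.8.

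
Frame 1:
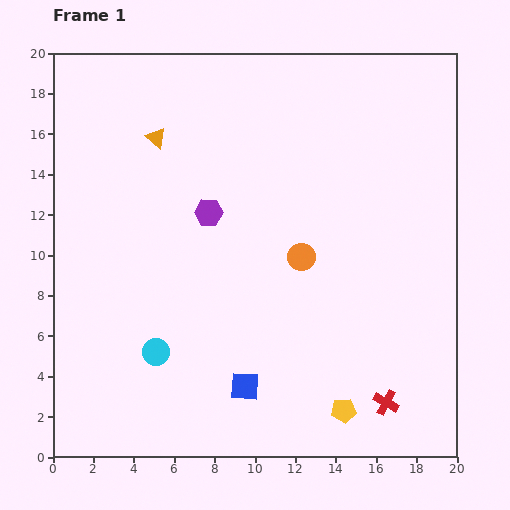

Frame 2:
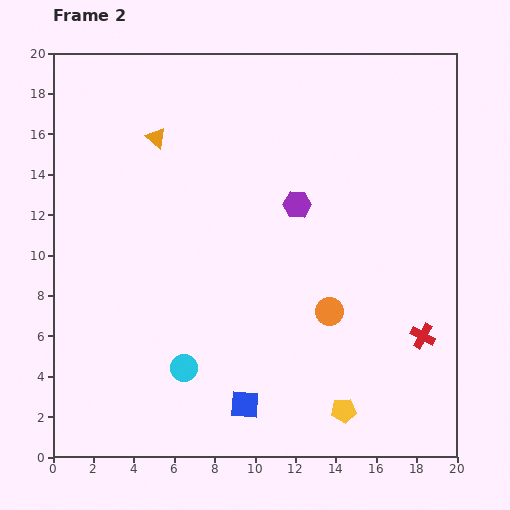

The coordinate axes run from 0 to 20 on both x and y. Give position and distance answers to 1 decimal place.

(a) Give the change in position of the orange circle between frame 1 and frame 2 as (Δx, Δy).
(1.4, -2.7)

The orange circle was at (12.3, 9.9) in frame 1 and (13.7, 7.2) in frame 2.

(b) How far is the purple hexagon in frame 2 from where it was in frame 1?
4.4

The purple hexagon moved from (7.7, 12.1) to (12.1, 12.5), a distance of √(4.4² + 0.4²) ≈ 4.4.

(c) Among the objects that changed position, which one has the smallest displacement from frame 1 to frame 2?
the blue square

(moved 0.9)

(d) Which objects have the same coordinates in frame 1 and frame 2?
the yellow pentagon, the orange triangle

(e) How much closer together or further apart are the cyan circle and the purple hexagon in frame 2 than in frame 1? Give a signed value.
+2.4

Distance in frame 1: 7.4. Distance in frame 2: 9.8.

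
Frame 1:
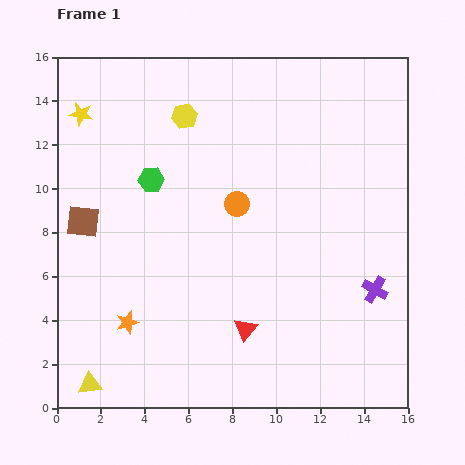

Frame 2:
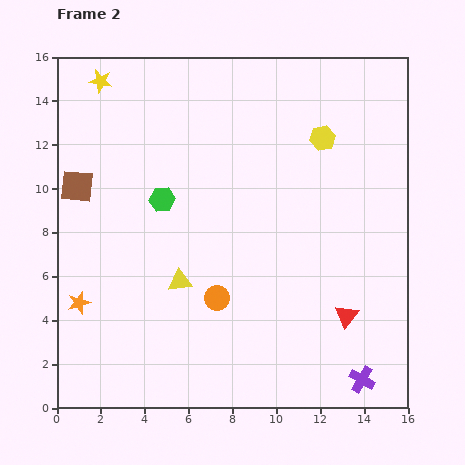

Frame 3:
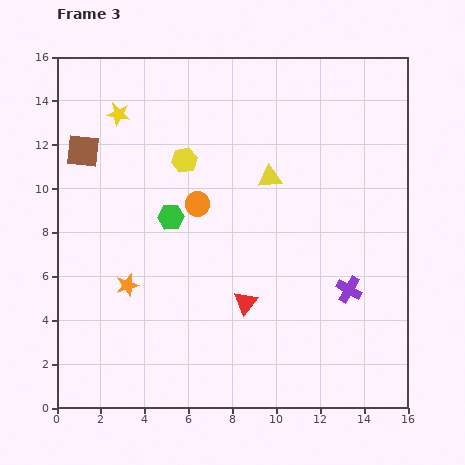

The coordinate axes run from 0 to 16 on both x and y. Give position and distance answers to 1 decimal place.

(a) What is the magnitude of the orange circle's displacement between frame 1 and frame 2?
4.4

The orange circle moved from (8.2, 9.3) to (7.3, 5.0), a distance of √(0.9² + 4.3²) ≈ 4.4.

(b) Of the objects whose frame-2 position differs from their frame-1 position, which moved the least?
the green hexagon

(moved 1.0)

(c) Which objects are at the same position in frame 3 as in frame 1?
none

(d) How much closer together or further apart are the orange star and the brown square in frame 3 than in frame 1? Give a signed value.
+1.4

Distance in frame 1: 5.0. Distance in frame 3: 6.4.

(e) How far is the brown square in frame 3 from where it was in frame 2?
1.6

The brown square moved from (0.9, 10.1) to (1.2, 11.7), a distance of √(0.3² + 1.6²) ≈ 1.6.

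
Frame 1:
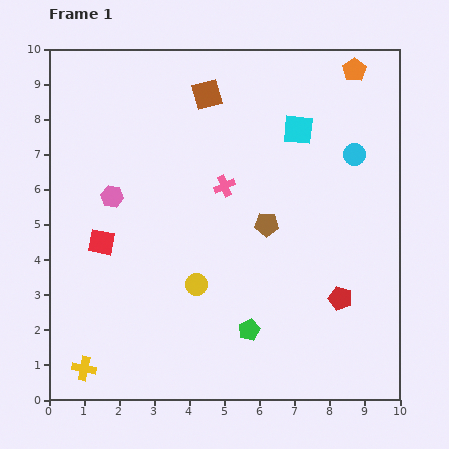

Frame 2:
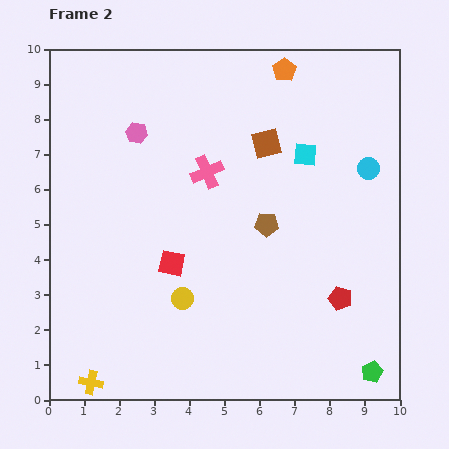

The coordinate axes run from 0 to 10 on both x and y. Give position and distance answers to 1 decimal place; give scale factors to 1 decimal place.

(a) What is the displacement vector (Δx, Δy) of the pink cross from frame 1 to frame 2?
(-0.5, 0.4)

The pink cross was at (5.0, 6.1) in frame 1 and (4.5, 6.5) in frame 2.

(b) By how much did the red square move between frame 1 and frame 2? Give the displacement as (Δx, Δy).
(2.0, -0.6)

The red square was at (1.5, 4.5) in frame 1 and (3.5, 3.9) in frame 2.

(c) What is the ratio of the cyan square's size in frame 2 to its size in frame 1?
0.8×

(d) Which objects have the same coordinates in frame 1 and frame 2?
the red pentagon, the brown pentagon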